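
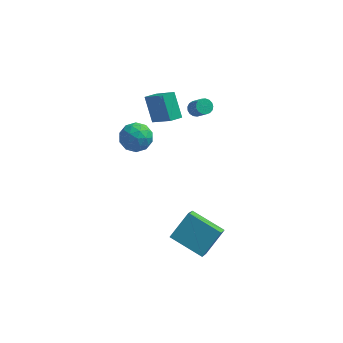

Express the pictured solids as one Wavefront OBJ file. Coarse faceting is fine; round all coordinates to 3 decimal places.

v -0.538 -1.754 3.601
v 0.203 -1.212 3.207
v 0.537 -2.588 4.473
v 1.278 -2.046 4.079
v 0.63 -1.622 4.71
v -0.034 -1.107 4.171
v 0.774 -2.693 3.509
v 0.11 -2.178 2.97
v 1.014 -1.792 3.15
v 0.924 -1.13 3.892
v -0.184 -2.67 3.788
v -0.274 -2.008 4.53
v -0.262 -1.41 3.327
v 1.002 -2.39 4.353
v 0.621 -2.141 4.724
v 1.057 -1.822 4.492
v -0.401 -1.348 3.894
v 0.034 -1.029 3.662
v 0.285 -1.27 4.546
v 0.706 -2.771 4.018
v 1.141 -2.452 3.786
v -0.317 -1.978 3.188
v 0.119 -1.659 2.956
v 0.455 -2.53 3.134
v 0.65 -1.432 3.062
v 1.282 -1.922 3.575
v 0.986 -2.303 3.239
v 0.595 -2 2.923
v 0.598 -1.043 3.498
v 1.23 -1.533 4.011
v 0.849 -1.284 4.382
v 0.458 -0.981 4.065
v 1.074 -1.384 3.465
v -0.49 -2.267 3.669
v 0.142 -2.757 4.182
v 0.282 -2.819 3.615
v -0.109 -2.516 3.298
v -0.542 -1.878 4.105
v 0.09 -2.368 4.618
v 0.145 -1.8 4.757
v -0.246 -1.497 4.441
v -0.334 -2.416 4.215
v 0.707 2.194 0.973
v 1.871 1.32 2.179
v 0.134 3.228 2.277
v 1.298 2.355 3.482
v 1.302 2.745 0.798
v 2.466 1.872 2.003
v 0.729 3.78 2.101
v 1.893 2.906 3.307
v 3.188 2.454 2.339
v 3.655 2.651 2.184
v 4.218 2.044 3.106
v 3.752 1.846 3.261
v 3.569 2.823 2.349
v 4.132 2.215 3.272
v 3.395 2.91 2.512
v 3.959 2.302 3.435
v 3.174 2.892 2.636
v 3.738 2.285 3.559
v 2.957 2.774 2.691
v 3.52 2.167 3.614
v 2.792 2.583 2.666
v 3.355 1.976 3.589
v 2.718 2.362 2.565
v 3.281 1.755 3.488
v 2.752 2.162 2.413
v 3.315 1.555 3.336
v 2.886 2.029 2.244
v 3.449 1.422 3.166
v 3.089 1.993 2.096
v 3.652 1.386 3.019
v 3.315 2.063 2.004
v 3.878 1.455 2.927
v 3.512 2.222 1.989
v 4.075 1.615 2.911
v 3.635 2.434 2.053
v 4.198 1.827 2.976
v 2.547 -4.514 -2.542
v 3.458 -3.388 -1.375
v 2.614 -3.087 -3.971
v 3.525 -1.962 -2.804
v 4.455 -5.318 -3.256
v 5.366 -4.193 -2.089
v 4.522 -3.892 -4.685
v 5.433 -2.766 -3.518
f 1 38 17
f 38 12 41
f 17 41 6
f 38 41 17
f 1 17 13
f 17 6 18
f 13 18 2
f 17 18 13
f 1 13 22
f 13 2 23
f 22 23 8
f 13 23 22
f 1 22 34
f 22 8 37
f 34 37 11
f 22 37 34
f 1 34 38
f 34 11 42
f 38 42 12
f 34 42 38
f 2 18 29
f 18 6 32
f 29 32 10
f 18 32 29
f 6 41 19
f 41 12 40
f 19 40 5
f 41 40 19
f 12 42 39
f 42 11 35
f 39 35 3
f 42 35 39
f 11 37 36
f 37 8 24
f 36 24 7
f 37 24 36
f 8 23 28
f 23 2 25
f 28 25 9
f 23 25 28
f 4 30 16
f 30 10 31
f 16 31 5
f 30 31 16
f 4 16 14
f 16 5 15
f 14 15 3
f 16 15 14
f 4 14 21
f 14 3 20
f 21 20 7
f 14 20 21
f 4 21 26
f 21 7 27
f 26 27 9
f 21 27 26
f 4 26 30
f 26 9 33
f 30 33 10
f 26 33 30
f 5 31 19
f 31 10 32
f 19 32 6
f 31 32 19
f 3 15 39
f 15 5 40
f 39 40 12
f 15 40 39
f 7 20 36
f 20 3 35
f 36 35 11
f 20 35 36
f 9 27 28
f 27 7 24
f 28 24 8
f 27 24 28
f 10 33 29
f 33 9 25
f 29 25 2
f 33 25 29
f 44 46 43
f 47 44 43
f 43 46 45
f 45 47 43
f 44 50 46
f 48 44 47
f 48 50 44
f 46 50 45
f 49 47 45
f 45 50 49
f 49 48 47
f 50 48 49
f 52 51 55
f 52 55 53
f 53 55 56
f 53 56 54
f 55 51 57
f 55 57 56
f 56 57 58
f 56 58 54
f 57 51 59
f 57 59 58
f 58 59 60
f 58 60 54
f 59 51 61
f 59 61 60
f 60 61 62
f 60 62 54
f 61 51 63
f 61 63 62
f 62 63 64
f 62 64 54
f 63 51 65
f 63 65 64
f 64 65 66
f 64 66 54
f 65 51 67
f 65 67 66
f 66 67 68
f 66 68 54
f 67 51 69
f 67 69 68
f 68 69 70
f 68 70 54
f 69 51 71
f 69 71 70
f 70 71 72
f 70 72 54
f 71 51 73
f 71 73 72
f 72 73 74
f 72 74 54
f 73 51 75
f 73 75 74
f 74 75 76
f 74 76 54
f 75 51 77
f 75 77 76
f 76 77 78
f 76 78 54
f 77 51 52
f 77 52 78
f 78 52 53
f 78 53 54
f 80 82 79
f 83 80 79
f 79 82 81
f 81 83 79
f 80 86 82
f 84 80 83
f 84 86 80
f 82 86 81
f 85 83 81
f 81 86 85
f 85 84 83
f 86 84 85



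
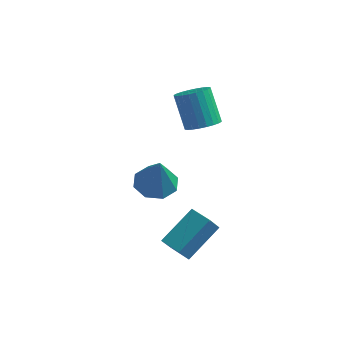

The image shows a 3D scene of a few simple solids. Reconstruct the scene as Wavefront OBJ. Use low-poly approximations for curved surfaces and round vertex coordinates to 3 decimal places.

v -3.573 1.252 -1.074
v -2.514 1.212 -1.332
v -3.107 0.608 0.934
v -2.743 1.959 -1.04
v -3.458 2.292 -0.767
v -4.24 2.016 -0.675
v -4.631 1.292 -0.816
v -4.402 0.545 -1.109
v -3.687 0.212 -1.381
v -2.905 0.488 -1.474
v -1.66 -2.928 -1.368
v -0.809 -1.348 -0.131
v -1.434 -2.311 -2.311
v -0.583 -0.731 -1.075
v -0.617 -3.429 -1.445
v 0.234 -1.849 -0.209
v -0.391 -2.812 -2.389
v 0.46 -1.232 -1.152
v -1.514 1.975 3.054
v -1.1 1.338 3.499
v -1.891 1.989 5.17
v -2.306 2.625 4.726
v -0.867 1.59 3.511
v -1.659 2.241 5.182
v -0.733 1.901 3.453
v -1.525 2.552 5.124
v -0.718 2.223 3.335
v -1.509 2.874 5.006
v -0.824 2.507 3.174
v -1.615 3.158 4.845
v -1.035 2.71 2.995
v -1.826 3.361 4.666
v -1.319 2.802 2.825
v -2.11 3.452 4.496
v -1.633 2.767 2.69
v -2.424 3.417 4.361
v -1.929 2.611 2.61
v -2.72 3.262 4.281
v -2.161 2.359 2.598
v -2.953 3.01 4.269
v -2.295 2.048 2.656
v -3.087 2.699 4.327
v -2.311 1.726 2.774
v -3.102 2.377 4.445
v -2.205 1.442 2.935
v -2.996 2.093 4.606
v -1.994 1.239 3.114
v -2.785 1.89 4.785
v -1.71 1.148 3.284
v -2.501 1.798 4.955
v -1.396 1.183 3.419
v -2.187 1.833 5.09
f 2 1 4
f 2 4 3
f 4 1 5
f 4 5 3
f 5 1 6
f 5 6 3
f 6 1 7
f 6 7 3
f 7 1 8
f 7 8 3
f 8 1 9
f 8 9 3
f 9 1 10
f 9 10 3
f 10 1 2
f 10 2 3
f 12 14 11
f 15 12 11
f 11 14 13
f 13 15 11
f 12 18 14
f 16 12 15
f 16 18 12
f 14 18 13
f 17 15 13
f 13 18 17
f 17 16 15
f 18 16 17
f 20 19 23
f 20 23 21
f 21 23 24
f 21 24 22
f 23 19 25
f 23 25 24
f 24 25 26
f 24 26 22
f 25 19 27
f 25 27 26
f 26 27 28
f 26 28 22
f 27 19 29
f 27 29 28
f 28 29 30
f 28 30 22
f 29 19 31
f 29 31 30
f 30 31 32
f 30 32 22
f 31 19 33
f 31 33 32
f 32 33 34
f 32 34 22
f 33 19 35
f 33 35 34
f 34 35 36
f 34 36 22
f 35 19 37
f 35 37 36
f 36 37 38
f 36 38 22
f 37 19 39
f 37 39 38
f 38 39 40
f 38 40 22
f 39 19 41
f 39 41 40
f 40 41 42
f 40 42 22
f 41 19 43
f 41 43 42
f 42 43 44
f 42 44 22
f 43 19 45
f 43 45 44
f 44 45 46
f 44 46 22
f 45 19 47
f 45 47 46
f 46 47 48
f 46 48 22
f 47 19 49
f 47 49 48
f 48 49 50
f 48 50 22
f 49 19 51
f 49 51 50
f 50 51 52
f 50 52 22
f 51 19 20
f 51 20 52
f 52 20 21
f 52 21 22



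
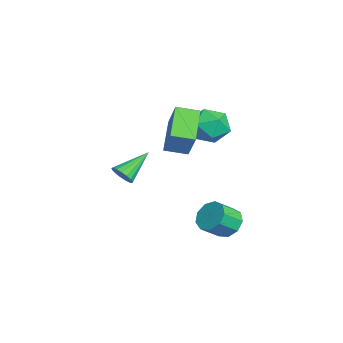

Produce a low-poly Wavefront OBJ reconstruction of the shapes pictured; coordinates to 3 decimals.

v -0.14 2.644 2.922
v 0.938 2.188 3.046
v -0.498 1.412 1.514
v 0.58 0.956 1.638
v -0.229 0.793 2.479
v -0.007 1.555 3.349
v 0.447 2.045 1.211
v 0.669 2.807 2.081
v 1.301 1.818 1.989
v 0.884 1.044 2.772
v -0.444 2.556 1.788
v -0.861 1.782 2.571
v 2.275 -0.674 1.763
v 0.592 -0.255 2.856
v 2.397 0.52 1.495
v 0.714 0.939 2.588
v 3.326 -0.439 3.292
v 1.643 -0.02 4.385
v 3.448 0.755 3.024
v 1.765 1.174 4.117
v 0.407 -2.54 -0.88
v 0.664 -2.824 -0.294
v -0.507 -1.14 0.2
v 0.898 -2.602 -0.384
v 1.019 -2.365 -0.588
v 1 -2.169 -0.858
v 0.846 -2.057 -1.134
v 0.591 -2.056 -1.351
v 0.294 -2.166 -1.461
v 0.023 -2.361 -1.437
v -0.16 -2.598 -1.285
v -0.213 -2.821 -1.041
v -0.124 -2.979 -0.76
v 0.087 -3.037 -0.506
v 0.371 -2.981 -0.338
v 3.074 2.396 -3.026
v 3.831 2.305 -3.559
v 4.303 1.354 -2.726
v 3.546 1.444 -2.194
v 3.931 2.747 -3.112
v 4.403 1.795 -2.279
v 3.63 3.024 -2.624
v 4.103 2.072 -1.792
v 3.069 3.007 -2.325
v 3.541 2.055 -1.493
v 2.51 2.704 -2.354
v 2.982 1.752 -1.521
v 2.215 2.258 -2.697
v 2.687 1.306 -1.865
v 2.322 1.876 -3.195
v 2.794 0.924 -2.362
v 2.78 1.737 -3.613
v 3.253 0.785 -2.781
v 3.376 1.907 -3.757
v 3.849 0.955 -2.925
f 1 12 6
f 1 6 2
f 1 2 8
f 1 8 11
f 1 11 12
f 2 6 10
f 6 12 5
f 12 11 3
f 11 8 7
f 8 2 9
f 4 10 5
f 4 5 3
f 4 3 7
f 4 7 9
f 4 9 10
f 5 10 6
f 3 5 12
f 7 3 11
f 9 7 8
f 10 9 2
f 14 16 13
f 17 14 13
f 13 16 15
f 15 17 13
f 14 20 16
f 18 14 17
f 18 20 14
f 16 20 15
f 19 17 15
f 15 20 19
f 19 18 17
f 20 18 19
f 22 21 24
f 22 24 23
f 24 21 25
f 24 25 23
f 25 21 26
f 25 26 23
f 26 21 27
f 26 27 23
f 27 21 28
f 27 28 23
f 28 21 29
f 28 29 23
f 29 21 30
f 29 30 23
f 30 21 31
f 30 31 23
f 31 21 32
f 31 32 23
f 32 21 33
f 32 33 23
f 33 21 34
f 33 34 23
f 34 21 35
f 34 35 23
f 35 21 22
f 35 22 23
f 37 36 40
f 37 40 38
f 38 40 41
f 38 41 39
f 40 36 42
f 40 42 41
f 41 42 43
f 41 43 39
f 42 36 44
f 42 44 43
f 43 44 45
f 43 45 39
f 44 36 46
f 44 46 45
f 45 46 47
f 45 47 39
f 46 36 48
f 46 48 47
f 47 48 49
f 47 49 39
f 48 36 50
f 48 50 49
f 49 50 51
f 49 51 39
f 50 36 52
f 50 52 51
f 51 52 53
f 51 53 39
f 52 36 54
f 52 54 53
f 53 54 55
f 53 55 39
f 54 36 37
f 54 37 55
f 55 37 38
f 55 38 39



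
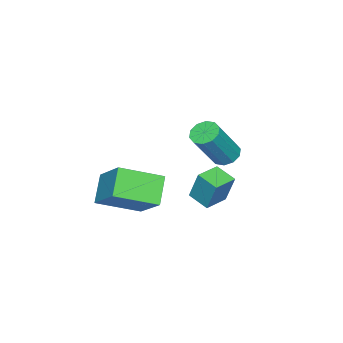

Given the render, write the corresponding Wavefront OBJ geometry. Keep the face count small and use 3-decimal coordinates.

v -1.004 -3.796 -0.715
v 0.182 -5.279 0.031
v -0.135 -2.439 0.6
v 1.051 -3.921 1.346
v 0.029 -3.479 -1.726
v 1.215 -4.961 -0.98
v 0.898 -2.121 -0.411
v 2.084 -3.604 0.335
v -4.406 -2.673 -2.486
v -4.29 -2.189 -1.018
v -4.14 -1.686 -2.833
v -4.024 -1.201 -1.365
v -3.256 -2.979 -2.475
v -3.14 -2.494 -1.007
v -2.99 -1.991 -2.822
v -2.874 -1.507 -1.354
v -1.366 -0.344 1.864
v -0.993 0.181 1.726
v 0.18 -0.19 3.477
v -0.194 -0.716 3.616
v -1.303 0.306 1.96
v -0.13 -0.066 3.711
v -1.637 0.181 2.157
v -0.464 -0.19 3.908
v -1.868 -0.144 2.243
v -0.695 -0.515 3.994
v -1.908 -0.545 2.184
v -0.735 -0.917 3.935
v -1.74 -0.87 2.003
v -0.567 -1.241 3.754
v -1.43 -0.994 1.769
v -0.257 -1.366 3.52
v -1.096 -0.87 1.572
v 0.077 -1.241 3.323
v -0.865 -0.545 1.486
v 0.308 -0.916 3.237
v -0.825 -0.143 1.545
v 0.348 -0.515 3.296
f 2 4 1
f 5 2 1
f 1 4 3
f 3 5 1
f 2 8 4
f 6 2 5
f 6 8 2
f 4 8 3
f 7 5 3
f 3 8 7
f 7 6 5
f 8 6 7
f 10 12 9
f 13 10 9
f 9 12 11
f 11 13 9
f 10 16 12
f 14 10 13
f 14 16 10
f 12 16 11
f 15 13 11
f 11 16 15
f 15 14 13
f 16 14 15
f 18 17 21
f 18 21 19
f 19 21 22
f 19 22 20
f 21 17 23
f 21 23 22
f 22 23 24
f 22 24 20
f 23 17 25
f 23 25 24
f 24 25 26
f 24 26 20
f 25 17 27
f 25 27 26
f 26 27 28
f 26 28 20
f 27 17 29
f 27 29 28
f 28 29 30
f 28 30 20
f 29 17 31
f 29 31 30
f 30 31 32
f 30 32 20
f 31 17 33
f 31 33 32
f 32 33 34
f 32 34 20
f 33 17 35
f 33 35 34
f 34 35 36
f 34 36 20
f 35 17 37
f 35 37 36
f 36 37 38
f 36 38 20
f 37 17 18
f 37 18 38
f 38 18 19
f 38 19 20



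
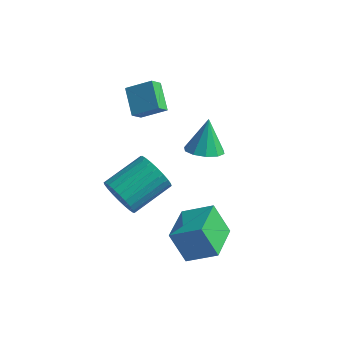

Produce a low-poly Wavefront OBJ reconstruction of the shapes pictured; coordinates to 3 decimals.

v -1.252 -4.849 0.815
v -0.602 -4.841 0.082
v 0.223 -3.144 0.832
v -0.428 -3.151 1.565
v -0.887 -4.636 -0.069
v -0.063 -2.938 0.681
v -1.228 -4.463 -0.085
v -0.403 -2.766 0.664
v -1.572 -4.349 0.035
v -0.748 -2.652 0.785
v -1.868 -4.311 0.275
v -1.044 -2.614 1.024
v -2.07 -4.355 0.596
v -1.246 -2.658 1.346
v -2.147 -4.474 0.951
v -1.323 -2.777 1.701
v -2.089 -4.65 1.286
v -1.264 -2.953 2.035
v -1.903 -4.856 1.548
v -1.078 -3.159 2.298
v -1.617 -5.062 1.699
v -0.793 -3.364 2.449
v -1.277 -5.234 1.716
v -0.452 -3.537 2.465
v -0.932 -5.348 1.595
v -0.108 -3.651 2.345
v -0.636 -5.386 1.356
v 0.188 -3.689 2.105
v -0.434 -5.342 1.034
v 0.39 -3.645 1.784
v -0.357 -5.223 0.679
v 0.467 -3.526 1.429
v -0.416 -5.047 0.345
v 0.409 -3.35 1.094
v -0.234 0.883 -0.35
v 0.656 1.073 -0.347
v -0.386 1.577 1.25
v 0.385 1.515 -0.565
v -0.122 1.716 -0.7
v -0.672 1.598 -0.702
v -1.055 1.208 -0.569
v -1.124 0.693 -0.352
v -0.852 0.251 -0.135
v -0.345 0.051 0.001
v 0.205 0.168 0.003
v 0.588 0.558 -0.13
v -3.309 0.19 3.122
v -3.409 -0.42 3.705
v -2.235 0.609 3.744
v -2.336 -0.001 4.328
v -2.484 -0.719 2.312
v -2.585 -1.329 2.896
v -1.411 -0.3 2.935
v -1.511 -0.91 3.518
v 1.713 -4.546 -2.47
v 0.916 -4.544 -1.048
v 1.32 -2.659 -2.693
v 0.523 -2.657 -1.271
v 3.037 -4.183 -1.729
v 2.24 -4.181 -0.307
v 2.644 -2.296 -1.952
v 1.847 -2.294 -0.53
f 2 1 5
f 2 5 3
f 3 5 6
f 3 6 4
f 5 1 7
f 5 7 6
f 6 7 8
f 6 8 4
f 7 1 9
f 7 9 8
f 8 9 10
f 8 10 4
f 9 1 11
f 9 11 10
f 10 11 12
f 10 12 4
f 11 1 13
f 11 13 12
f 12 13 14
f 12 14 4
f 13 1 15
f 13 15 14
f 14 15 16
f 14 16 4
f 15 1 17
f 15 17 16
f 16 17 18
f 16 18 4
f 17 1 19
f 17 19 18
f 18 19 20
f 18 20 4
f 19 1 21
f 19 21 20
f 20 21 22
f 20 22 4
f 21 1 23
f 21 23 22
f 22 23 24
f 22 24 4
f 23 1 25
f 23 25 24
f 24 25 26
f 24 26 4
f 25 1 27
f 25 27 26
f 26 27 28
f 26 28 4
f 27 1 29
f 27 29 28
f 28 29 30
f 28 30 4
f 29 1 31
f 29 31 30
f 30 31 32
f 30 32 4
f 31 1 33
f 31 33 32
f 32 33 34
f 32 34 4
f 33 1 2
f 33 2 34
f 34 2 3
f 34 3 4
f 36 35 38
f 36 38 37
f 38 35 39
f 38 39 37
f 39 35 40
f 39 40 37
f 40 35 41
f 40 41 37
f 41 35 42
f 41 42 37
f 42 35 43
f 42 43 37
f 43 35 44
f 43 44 37
f 44 35 45
f 44 45 37
f 45 35 46
f 45 46 37
f 46 35 36
f 46 36 37
f 48 50 47
f 51 48 47
f 47 50 49
f 49 51 47
f 48 54 50
f 52 48 51
f 52 54 48
f 50 54 49
f 53 51 49
f 49 54 53
f 53 52 51
f 54 52 53
f 56 58 55
f 59 56 55
f 55 58 57
f 57 59 55
f 56 62 58
f 60 56 59
f 60 62 56
f 58 62 57
f 61 59 57
f 57 62 61
f 61 60 59
f 62 60 61



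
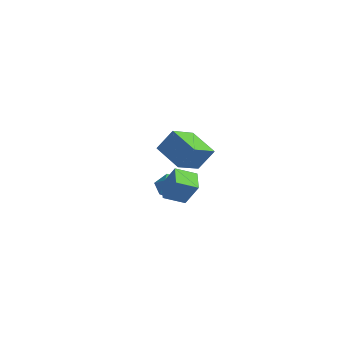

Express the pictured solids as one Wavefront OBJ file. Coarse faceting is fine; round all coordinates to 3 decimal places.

v 3.063 1.464 2.419
v 3.637 -0.061 3
v 1.358 1.145 3.264
v 1.931 -0.38 3.845
v 3.569 2.14 3.695
v 4.142 0.615 4.276
v 1.863 1.821 4.54
v 2.437 0.296 5.121
v -2.971 2.586 -0.979
v -2.099 2.934 0.426
v -2.628 3.808 -1.494
v -1.757 4.157 -0.089
v -1.823 2.023 -1.551
v -0.952 2.372 -0.146
v -1.481 3.246 -2.066
v -0.609 3.594 -0.661
v -4.326 4.186 -2.404
v -3.482 4.42 -1.971
v -4.438 2.9 -1.489
v -3.594 3.134 -1.056
v -4.389 3.683 -0.905
v -4.32 4.477 -1.471
v -3.6 2.843 -1.989
v -3.531 3.637 -2.555
v -3.033 3.59 -1.714
v -3.521 4.109 -1.045
v -4.399 3.211 -2.415
v -4.887 3.73 -1.746
f 2 4 1
f 5 2 1
f 1 4 3
f 3 5 1
f 2 8 4
f 6 2 5
f 6 8 2
f 4 8 3
f 7 5 3
f 3 8 7
f 7 6 5
f 8 6 7
f 10 12 9
f 13 10 9
f 9 12 11
f 11 13 9
f 10 16 12
f 14 10 13
f 14 16 10
f 12 16 11
f 15 13 11
f 11 16 15
f 15 14 13
f 16 14 15
f 17 28 22
f 17 22 18
f 17 18 24
f 17 24 27
f 17 27 28
f 18 22 26
f 22 28 21
f 28 27 19
f 27 24 23
f 24 18 25
f 20 26 21
f 20 21 19
f 20 19 23
f 20 23 25
f 20 25 26
f 21 26 22
f 19 21 28
f 23 19 27
f 25 23 24
f 26 25 18



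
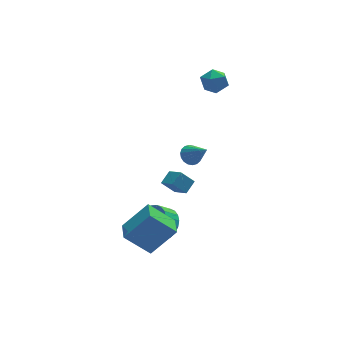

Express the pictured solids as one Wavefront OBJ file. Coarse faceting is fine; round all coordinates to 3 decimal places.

v -0.555 -0.629 -4.276
v 0.074 -0.406 -3.478
v -0.716 -0.508 -2.826
v -1.345 -0.731 -3.624
v -0.058 -0.036 -3.581
v -0.849 -0.138 -2.929
v -0.266 0.243 -3.789
v -1.056 0.141 -3.137
v -0.518 0.39 -4.072
v -1.308 0.288 -3.419
v -0.775 0.382 -4.385
v -1.566 0.279 -3.733
v -0.999 0.219 -4.682
v -1.79 0.117 -4.03
v -1.155 -0.072 -4.917
v -1.946 -0.174 -4.265
v -1.22 -0.448 -5.055
v -2.011 -0.551 -4.402
v -1.184 -0.852 -5.074
v -1.974 -0.954 -4.422
v -1.051 -1.222 -4.971
v -1.842 -1.324 -4.319
v -0.844 -1.501 -4.763
v -1.634 -1.603 -4.111
v -0.592 -1.648 -4.481
v -1.382 -1.75 -3.828
v -0.334 -1.639 -4.167
v -1.125 -1.742 -3.515
v -0.11 -1.477 -3.87
v -0.901 -1.579 -3.218
v 0.046 -1.186 -3.635
v -0.745 -1.288 -2.983
v 0.111 -0.809 -3.498
v -0.68 -0.912 -2.845
v -2.339 -3.595 -3.563
v -3.621 -3.05 -2.302
v -2.02 -2.334 -3.785
v -3.302 -1.788 -2.523
v -0.938 -3.692 -2.097
v -2.22 -3.146 -0.835
v -0.619 -2.43 -2.318
v -1.901 -1.885 -1.057
v 3.819 4.718 3.163
v 4.534 4.253 3.348
v 3.126 3.527 2.852
v 3.841 3.062 3.037
v 3.407 3.468 3.676
v 3.835 4.204 3.868
v 3.825 3.576 2.332
v 4.253 4.312 2.524
v 4.538 3.547 2.834
v 4.279 3.481 3.665
v 3.381 4.299 2.535
v 3.122 4.233 3.366
v 0.977 -0.381 0.977
v 1.592 -0.201 0.871
v 1.483 -1.439 2.123
v 1.507 -0.018 1.078
v 1.316 0.093 1.265
v 1.058 0.11 1.395
v 0.784 0.03 1.442
v 0.548 -0.131 1.397
v 0.397 -0.342 1.269
v 0.361 -0.56 1.083
v 0.447 -0.743 0.876
v 0.638 -0.855 0.689
v 0.895 -0.872 0.559
v 1.169 -0.792 0.512
v 1.405 -0.631 0.557
v 1.556 -0.42 0.685
v -0.761 -2.49 0.784
v -0.15 -2.025 1.193
v -1.078 -1.562 0.202
v -0.467 -1.097 0.611
v -0.093 -2.723 0.049
v 0.518 -2.258 0.458
v -0.41 -1.795 -0.533
v 0.201 -1.33 -0.124
f 2 1 5
f 2 5 3
f 3 5 6
f 3 6 4
f 5 1 7
f 5 7 6
f 6 7 8
f 6 8 4
f 7 1 9
f 7 9 8
f 8 9 10
f 8 10 4
f 9 1 11
f 9 11 10
f 10 11 12
f 10 12 4
f 11 1 13
f 11 13 12
f 12 13 14
f 12 14 4
f 13 1 15
f 13 15 14
f 14 15 16
f 14 16 4
f 15 1 17
f 15 17 16
f 16 17 18
f 16 18 4
f 17 1 19
f 17 19 18
f 18 19 20
f 18 20 4
f 19 1 21
f 19 21 20
f 20 21 22
f 20 22 4
f 21 1 23
f 21 23 22
f 22 23 24
f 22 24 4
f 23 1 25
f 23 25 24
f 24 25 26
f 24 26 4
f 25 1 27
f 25 27 26
f 26 27 28
f 26 28 4
f 27 1 29
f 27 29 28
f 28 29 30
f 28 30 4
f 29 1 31
f 29 31 30
f 30 31 32
f 30 32 4
f 31 1 33
f 31 33 32
f 32 33 34
f 32 34 4
f 33 1 2
f 33 2 34
f 34 2 3
f 34 3 4
f 36 38 35
f 39 36 35
f 35 38 37
f 37 39 35
f 36 42 38
f 40 36 39
f 40 42 36
f 38 42 37
f 41 39 37
f 37 42 41
f 41 40 39
f 42 40 41
f 43 54 48
f 43 48 44
f 43 44 50
f 43 50 53
f 43 53 54
f 44 48 52
f 48 54 47
f 54 53 45
f 53 50 49
f 50 44 51
f 46 52 47
f 46 47 45
f 46 45 49
f 46 49 51
f 46 51 52
f 47 52 48
f 45 47 54
f 49 45 53
f 51 49 50
f 52 51 44
f 56 55 58
f 56 58 57
f 58 55 59
f 58 59 57
f 59 55 60
f 59 60 57
f 60 55 61
f 60 61 57
f 61 55 62
f 61 62 57
f 62 55 63
f 62 63 57
f 63 55 64
f 63 64 57
f 64 55 65
f 64 65 57
f 65 55 66
f 65 66 57
f 66 55 67
f 66 67 57
f 67 55 68
f 67 68 57
f 68 55 69
f 68 69 57
f 69 55 70
f 69 70 57
f 70 55 56
f 70 56 57
f 72 74 71
f 75 72 71
f 71 74 73
f 73 75 71
f 72 78 74
f 76 72 75
f 76 78 72
f 74 78 73
f 77 75 73
f 73 78 77
f 77 76 75
f 78 76 77



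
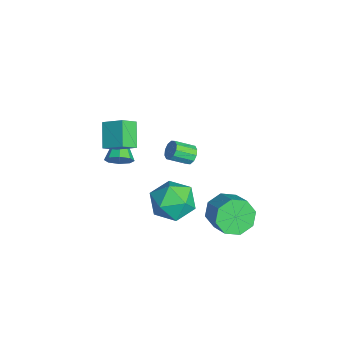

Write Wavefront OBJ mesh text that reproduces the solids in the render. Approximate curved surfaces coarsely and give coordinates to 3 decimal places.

v 2.605 0.853 0.915
v 3.652 1.119 0.988
v 2.948 -0.699 1.652
v 3.995 -0.433 1.725
v 3.264 0.075 2.34
v 3.051 1.034 1.885
v 3.549 -0.614 0.755
v 3.336 0.345 0.3
v 4.235 0.212 0.889
v 4.059 0.638 1.869
v 2.541 -0.218 0.771
v 2.365 0.208 1.751
v -2.203 1.906 -1.323
v -1.74 1.795 -1.533
v -1.714 0.864 -0.986
v -2.177 0.974 -0.777
v -1.689 1.957 -1.26
v -1.664 1.026 -0.713
v -1.835 2.099 -1.011
v -1.809 1.168 -0.464
v -2.121 2.167 -0.881
v -2.095 1.236 -0.335
v -2.438 2.135 -0.921
v -2.413 1.204 -0.374
v -2.666 2.016 -1.114
v -2.64 1.085 -0.567
v -2.716 1.854 -1.387
v -2.691 0.923 -0.84
v -2.571 1.712 -1.636
v -2.545 0.781 -1.089
v -2.285 1.644 -1.765
v -2.259 0.713 -1.219
v -1.967 1.676 -1.726
v -1.942 0.745 -1.179
v 1.717 2.75 -1.556
v 2.193 2.865 -2.359
v 3.298 3.125 -1.666
v 2.823 3.01 -0.864
v 1.9 3.478 -2.122
v 3.006 3.738 -1.429
v 1.5 3.665 -1.553
v 2.606 3.925 -0.861
v 1.228 3.315 -0.987
v 2.333 3.575 -0.294
v 1.242 2.635 -0.754
v 2.347 2.895 -0.061
v 1.534 2.022 -0.991
v 2.64 2.282 -0.298
v 1.934 1.835 -1.559
v 3.04 2.095 -0.867
v 2.207 2.185 -2.126
v 3.312 2.445 -1.433
v 0.638 -2.367 2.717
v -0.372 -2.237 3.54
v 0.263 -1.717 2.152
v -0.748 -1.586 2.975
v 1.188 -1.574 3.265
v 0.177 -1.443 4.088
v 0.812 -0.923 2.7
v -0.198 -0.793 3.523
v -1.405 -1.43 -0.385
v -1.102 -0.979 0.007
v -2.975 -1.13 0.485
v -1.297 -0.77 -0.418
v -1.556 -0.947 -0.824
v -1.726 -1.407 -0.973
v -1.709 -1.881 -0.777
v -1.513 -2.091 -0.352
v -1.254 -1.913 0.054
v -1.084 -1.453 0.202
f 1 12 6
f 1 6 2
f 1 2 8
f 1 8 11
f 1 11 12
f 2 6 10
f 6 12 5
f 12 11 3
f 11 8 7
f 8 2 9
f 4 10 5
f 4 5 3
f 4 3 7
f 4 7 9
f 4 9 10
f 5 10 6
f 3 5 12
f 7 3 11
f 9 7 8
f 10 9 2
f 14 13 17
f 14 17 15
f 15 17 18
f 15 18 16
f 17 13 19
f 17 19 18
f 18 19 20
f 18 20 16
f 19 13 21
f 19 21 20
f 20 21 22
f 20 22 16
f 21 13 23
f 21 23 22
f 22 23 24
f 22 24 16
f 23 13 25
f 23 25 24
f 24 25 26
f 24 26 16
f 25 13 27
f 25 27 26
f 26 27 28
f 26 28 16
f 27 13 29
f 27 29 28
f 28 29 30
f 28 30 16
f 29 13 31
f 29 31 30
f 30 31 32
f 30 32 16
f 31 13 33
f 31 33 32
f 32 33 34
f 32 34 16
f 33 13 14
f 33 14 34
f 34 14 15
f 34 15 16
f 36 35 39
f 36 39 37
f 37 39 40
f 37 40 38
f 39 35 41
f 39 41 40
f 40 41 42
f 40 42 38
f 41 35 43
f 41 43 42
f 42 43 44
f 42 44 38
f 43 35 45
f 43 45 44
f 44 45 46
f 44 46 38
f 45 35 47
f 45 47 46
f 46 47 48
f 46 48 38
f 47 35 49
f 47 49 48
f 48 49 50
f 48 50 38
f 49 35 51
f 49 51 50
f 50 51 52
f 50 52 38
f 51 35 36
f 51 36 52
f 52 36 37
f 52 37 38
f 54 56 53
f 57 54 53
f 53 56 55
f 55 57 53
f 54 60 56
f 58 54 57
f 58 60 54
f 56 60 55
f 59 57 55
f 55 60 59
f 59 58 57
f 60 58 59
f 62 61 64
f 62 64 63
f 64 61 65
f 64 65 63
f 65 61 66
f 65 66 63
f 66 61 67
f 66 67 63
f 67 61 68
f 67 68 63
f 68 61 69
f 68 69 63
f 69 61 70
f 69 70 63
f 70 61 62
f 70 62 63



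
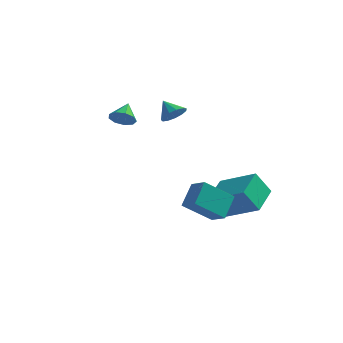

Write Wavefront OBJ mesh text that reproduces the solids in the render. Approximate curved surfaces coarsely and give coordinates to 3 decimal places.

v 3.608 2.733 -1.824
v 3.722 4.406 -1.325
v 1.755 3.141 -2.77
v 1.869 4.814 -2.271
v 4.291 3.046 -3.029
v 4.405 4.719 -2.53
v 2.438 3.454 -3.975
v 2.552 5.127 -3.476
v 0.481 1.992 3.064
v 0.732 1.599 3.559
v -0.181 2.388 3.716
v 0.935 1.924 3.567
v 0.993 2.271 3.415
v 0.889 2.529 3.151
v 0.655 2.617 2.861
v 0.366 2.506 2.634
v 0.114 2.232 2.545
v -0.022 1.881 2.62
v 0.002 1.566 2.837
v 0.178 1.386 3.125
v 0.45 1.398 3.395
v -2.365 2.939 2.062
v -1.745 2.781 2.321
v -2.395 3.861 2.698
v -1.696 3.049 1.935
v -1.96 3.265 1.609
v -2.413 3.329 1.495
v -2.844 3.211 1.646
v -3.051 2.965 1.992
v -2.937 2.708 2.371
v -2.555 2.558 2.605
v -2.085 2.587 2.585
v 3.059 -0.486 -2.166
v 1.897 -1.271 -1.07
v 3.192 0.552 -1.282
v 2.03 -0.233 -0.186
v 3.81 -0.967 -1.714
v 2.648 -1.752 -0.618
v 3.943 0.071 -0.83
v 2.781 -0.714 0.266
f 2 4 1
f 5 2 1
f 1 4 3
f 3 5 1
f 2 8 4
f 6 2 5
f 6 8 2
f 4 8 3
f 7 5 3
f 3 8 7
f 7 6 5
f 8 6 7
f 10 9 12
f 10 12 11
f 12 9 13
f 12 13 11
f 13 9 14
f 13 14 11
f 14 9 15
f 14 15 11
f 15 9 16
f 15 16 11
f 16 9 17
f 16 17 11
f 17 9 18
f 17 18 11
f 18 9 19
f 18 19 11
f 19 9 20
f 19 20 11
f 20 9 21
f 20 21 11
f 21 9 10
f 21 10 11
f 23 22 25
f 23 25 24
f 25 22 26
f 25 26 24
f 26 22 27
f 26 27 24
f 27 22 28
f 27 28 24
f 28 22 29
f 28 29 24
f 29 22 30
f 29 30 24
f 30 22 31
f 30 31 24
f 31 22 32
f 31 32 24
f 32 22 23
f 32 23 24
f 34 36 33
f 37 34 33
f 33 36 35
f 35 37 33
f 34 40 36
f 38 34 37
f 38 40 34
f 36 40 35
f 39 37 35
f 35 40 39
f 39 38 37
f 40 38 39



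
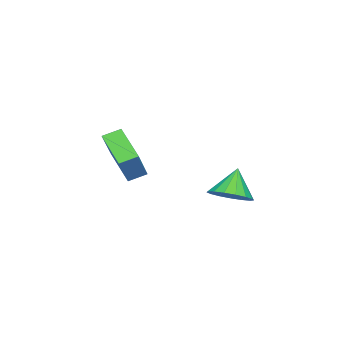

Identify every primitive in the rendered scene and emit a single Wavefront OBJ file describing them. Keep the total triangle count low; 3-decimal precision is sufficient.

v 2.359 3.189 1.473
v 2.92 2.389 1.828
v 1.501 3.171 2.787
v 3.165 2.789 1.994
v 3.226 3.281 2.04
v 3.088 3.752 1.956
v 2.783 4.094 1.761
v 2.38 4.228 1.501
v 1.973 4.125 1.233
v 1.655 3.807 1.021
v 1.497 3.347 0.912
v 1.537 2.851 0.932
v 1.766 2.433 1.075
v 2.13 2.188 1.31
v 2.547 2.172 1.581
v 1.813 -0.991 1.793
v 0.82 -2.318 2.84
v 3.215 -0.72 3.467
v 2.221 -2.047 4.513
v 2.359 -1.673 1.447
v 1.365 -3 2.493
v 3.76 -1.402 3.12
v 2.767 -2.729 4.167
f 2 1 4
f 2 4 3
f 4 1 5
f 4 5 3
f 5 1 6
f 5 6 3
f 6 1 7
f 6 7 3
f 7 1 8
f 7 8 3
f 8 1 9
f 8 9 3
f 9 1 10
f 9 10 3
f 10 1 11
f 10 11 3
f 11 1 12
f 11 12 3
f 12 1 13
f 12 13 3
f 13 1 14
f 13 14 3
f 14 1 15
f 14 15 3
f 15 1 2
f 15 2 3
f 17 19 16
f 20 17 16
f 16 19 18
f 18 20 16
f 17 23 19
f 21 17 20
f 21 23 17
f 19 23 18
f 22 20 18
f 18 23 22
f 22 21 20
f 23 21 22



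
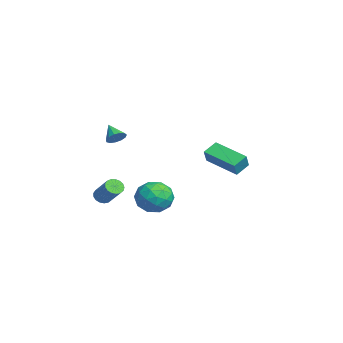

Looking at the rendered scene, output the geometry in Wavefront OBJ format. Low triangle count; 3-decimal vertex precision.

v -4.382 3.229 -1.495
v -3.86 2.99 -0.664
v -2.809 4.618 -2.085
v -2.286 4.379 -1.255
v -3.914 2.481 -2.005
v -3.391 2.242 -1.175
v -2.34 3.87 -2.596
v -1.818 3.631 -1.765
v -2.449 -2.652 0.432
v -2.097 -2.5 0.893
v -3.251 -2.968 1.148
v -2.276 -2.224 0.815
v -2.51 -2.084 0.616
v -2.724 -2.124 0.358
v -2.852 -2.331 0.123
v -2.852 -2.641 -0.013
v -2.724 -2.954 -0.008
v -2.509 -3.171 0.137
v -2.275 -3.223 0.375
v -2.096 -3.094 0.632
v -2.03 -2.825 0.825
v 2.34 -0.485 -1.977
v 3.019 -0.794 -1.192
v 2.641 -1.986 -2.828
v 3.32 -2.295 -2.043
v 2.257 -2.23 -1.845
v 2.071 -1.302 -1.319
v 3.589 -1.478 -2.701
v 3.403 -0.55 -2.175
v 3.791 -1.407 -1.639
v 2.968 -1.872 -1.11
v 2.692 -0.908 -2.91
v 1.869 -1.373 -2.381
v 2.653 -0.507 -1.51
v 3.007 -2.273 -2.51
v 2.382 -2.234 -2.394
v 2.781 -2.416 -1.933
v 2.096 -0.806 -1.584
v 2.495 -0.988 -1.123
v 2.047 -1.832 -1.507
v 3.165 -1.792 -2.897
v 3.564 -1.974 -2.436
v 2.879 -0.364 -2.087
v 3.278 -0.546 -1.626
v 3.613 -0.948 -2.513
v 3.506 -1.05 -1.311
v 3.683 -1.932 -1.811
v 3.841 -1.452 -2.198
v 3.731 -0.906 -1.889
v 3.022 -1.323 -1
v 3.199 -2.206 -1.501
v 2.574 -2.167 -1.384
v 2.465 -1.622 -1.075
v 3.476 -1.684 -1.263
v 2.461 -0.574 -2.519
v 2.638 -1.457 -3.02
v 3.195 -1.158 -2.945
v 3.086 -0.613 -2.636
v 1.977 -0.848 -2.209
v 2.154 -1.73 -2.709
v 1.929 -1.874 -2.131
v 1.819 -1.328 -1.822
v 2.184 -1.096 -2.757
v -0.175 -3.671 -2.923
v 0.082 -3.406 -3.317
v 1.193 -2.903 -2.25
v 0.935 -3.169 -1.857
v -0.085 -3.232 -3.224
v 1.025 -2.729 -2.157
v -0.274 -3.159 -3.063
v 0.837 -2.656 -1.996
v -0.439 -3.203 -2.869
v 0.672 -2.701 -1.803
v -0.544 -3.355 -2.688
v 0.566 -2.852 -1.622
v -0.565 -3.579 -2.561
v 0.546 -3.076 -1.494
v -0.496 -3.824 -2.517
v 0.614 -3.321 -1.45
v -0.354 -4.034 -2.566
v 0.756 -3.532 -1.499
v -0.171 -4.161 -2.697
v 0.94 -3.659 -1.63
v 0.011 -4.176 -2.879
v 1.122 -3.674 -1.813
v 0.15 -4.075 -3.072
v 1.261 -3.573 -2.006
v 0.215 -3.882 -3.231
v 1.326 -3.379 -2.164
v 0.191 -3.64 -3.319
v 1.301 -3.138 -2.252
f 2 4 1
f 5 2 1
f 1 4 3
f 3 5 1
f 2 8 4
f 6 2 5
f 6 8 2
f 4 8 3
f 7 5 3
f 3 8 7
f 7 6 5
f 8 6 7
f 10 9 12
f 10 12 11
f 12 9 13
f 12 13 11
f 13 9 14
f 13 14 11
f 14 9 15
f 14 15 11
f 15 9 16
f 15 16 11
f 16 9 17
f 16 17 11
f 17 9 18
f 17 18 11
f 18 9 19
f 18 19 11
f 19 9 20
f 19 20 11
f 20 9 21
f 20 21 11
f 21 9 10
f 21 10 11
f 22 59 38
f 59 33 62
f 38 62 27
f 59 62 38
f 22 38 34
f 38 27 39
f 34 39 23
f 38 39 34
f 22 34 43
f 34 23 44
f 43 44 29
f 34 44 43
f 22 43 55
f 43 29 58
f 55 58 32
f 43 58 55
f 22 55 59
f 55 32 63
f 59 63 33
f 55 63 59
f 23 39 50
f 39 27 53
f 50 53 31
f 39 53 50
f 27 62 40
f 62 33 61
f 40 61 26
f 62 61 40
f 33 63 60
f 63 32 56
f 60 56 24
f 63 56 60
f 32 58 57
f 58 29 45
f 57 45 28
f 58 45 57
f 29 44 49
f 44 23 46
f 49 46 30
f 44 46 49
f 25 51 37
f 51 31 52
f 37 52 26
f 51 52 37
f 25 37 35
f 37 26 36
f 35 36 24
f 37 36 35
f 25 35 42
f 35 24 41
f 42 41 28
f 35 41 42
f 25 42 47
f 42 28 48
f 47 48 30
f 42 48 47
f 25 47 51
f 47 30 54
f 51 54 31
f 47 54 51
f 26 52 40
f 52 31 53
f 40 53 27
f 52 53 40
f 24 36 60
f 36 26 61
f 60 61 33
f 36 61 60
f 28 41 57
f 41 24 56
f 57 56 32
f 41 56 57
f 30 48 49
f 48 28 45
f 49 45 29
f 48 45 49
f 31 54 50
f 54 30 46
f 50 46 23
f 54 46 50
f 65 64 68
f 65 68 66
f 66 68 69
f 66 69 67
f 68 64 70
f 68 70 69
f 69 70 71
f 69 71 67
f 70 64 72
f 70 72 71
f 71 72 73
f 71 73 67
f 72 64 74
f 72 74 73
f 73 74 75
f 73 75 67
f 74 64 76
f 74 76 75
f 75 76 77
f 75 77 67
f 76 64 78
f 76 78 77
f 77 78 79
f 77 79 67
f 78 64 80
f 78 80 79
f 79 80 81
f 79 81 67
f 80 64 82
f 80 82 81
f 81 82 83
f 81 83 67
f 82 64 84
f 82 84 83
f 83 84 85
f 83 85 67
f 84 64 86
f 84 86 85
f 85 86 87
f 85 87 67
f 86 64 88
f 86 88 87
f 87 88 89
f 87 89 67
f 88 64 90
f 88 90 89
f 89 90 91
f 89 91 67
f 90 64 65
f 90 65 91
f 91 65 66
f 91 66 67



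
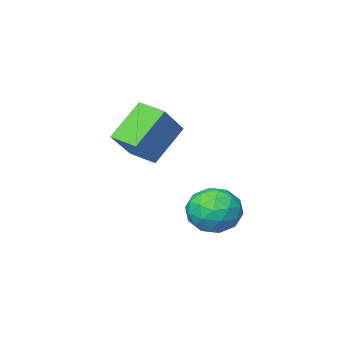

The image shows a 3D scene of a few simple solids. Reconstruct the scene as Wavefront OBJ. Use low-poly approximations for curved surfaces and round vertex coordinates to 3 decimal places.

v 2.806 2.512 -3.114
v 3.464 2.555 -4.115
v 3.336 0.665 -2.845
v 3.994 0.708 -3.846
v 4.33 1.334 -2.88
v 4.002 2.476 -3.047
v 2.798 0.744 -3.913
v 2.47 1.886 -4.08
v 3.459 1.462 -4.609
v 4.406 1.827 -3.97
v 2.394 1.393 -2.99
v 3.341 1.758 -2.351
v 3.089 2.695 -3.638
v 3.711 0.525 -3.322
v 3.909 0.893 -2.754
v 4.295 0.918 -3.343
v 3.405 2.649 -3.01
v 3.792 2.674 -3.599
v 4.3 1.957 -2.873
v 3.008 0.546 -3.361
v 3.395 0.571 -3.95
v 2.505 2.302 -3.617
v 2.891 2.327 -4.206
v 2.5 1.263 -4.087
v 3.473 2.078 -4.517
v 3.784 0.993 -4.359
v 3.081 1.014 -4.398
v 2.888 1.685 -4.496
v 4.029 2.293 -4.142
v 4.34 1.208 -3.983
v 4.538 1.576 -3.416
v 4.345 2.246 -3.514
v 4.026 1.651 -4.432
v 2.46 2.012 -2.977
v 2.771 0.927 -2.818
v 2.455 0.974 -3.446
v 2.262 1.644 -3.544
v 3.016 2.227 -2.601
v 3.327 1.142 -2.443
v 3.912 1.535 -2.464
v 3.719 2.206 -2.562
v 2.774 1.569 -2.528
v 4.043 -3.691 -1.97
v 2.543 -3.943 -0.408
v 3.597 -2.449 -2.199
v 2.097 -2.7 -0.637
v 5.403 -2.94 -0.543
v 3.903 -3.191 1.019
v 4.957 -1.697 -0.772
v 3.457 -1.949 0.79
f 1 38 17
f 38 12 41
f 17 41 6
f 38 41 17
f 1 17 13
f 17 6 18
f 13 18 2
f 17 18 13
f 1 13 22
f 13 2 23
f 22 23 8
f 13 23 22
f 1 22 34
f 22 8 37
f 34 37 11
f 22 37 34
f 1 34 38
f 34 11 42
f 38 42 12
f 34 42 38
f 2 18 29
f 18 6 32
f 29 32 10
f 18 32 29
f 6 41 19
f 41 12 40
f 19 40 5
f 41 40 19
f 12 42 39
f 42 11 35
f 39 35 3
f 42 35 39
f 11 37 36
f 37 8 24
f 36 24 7
f 37 24 36
f 8 23 28
f 23 2 25
f 28 25 9
f 23 25 28
f 4 30 16
f 30 10 31
f 16 31 5
f 30 31 16
f 4 16 14
f 16 5 15
f 14 15 3
f 16 15 14
f 4 14 21
f 14 3 20
f 21 20 7
f 14 20 21
f 4 21 26
f 21 7 27
f 26 27 9
f 21 27 26
f 4 26 30
f 26 9 33
f 30 33 10
f 26 33 30
f 5 31 19
f 31 10 32
f 19 32 6
f 31 32 19
f 3 15 39
f 15 5 40
f 39 40 12
f 15 40 39
f 7 20 36
f 20 3 35
f 36 35 11
f 20 35 36
f 9 27 28
f 27 7 24
f 28 24 8
f 27 24 28
f 10 33 29
f 33 9 25
f 29 25 2
f 33 25 29
f 44 46 43
f 47 44 43
f 43 46 45
f 45 47 43
f 44 50 46
f 48 44 47
f 48 50 44
f 46 50 45
f 49 47 45
f 45 50 49
f 49 48 47
f 50 48 49



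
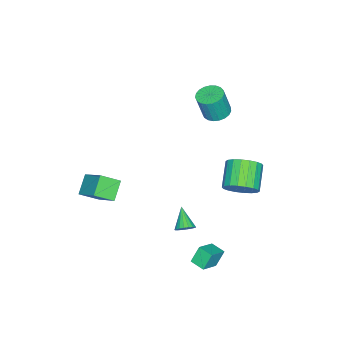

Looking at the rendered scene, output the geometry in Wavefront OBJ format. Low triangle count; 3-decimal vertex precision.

v 2.692 3.107 -4.188
v 2.169 3.373 -3.199
v 2.921 4 -4.307
v 2.398 4.266 -3.318
v 3.882 2.894 -3.502
v 3.359 3.16 -2.513
v 4.111 3.787 -3.621
v 3.588 4.053 -2.632
v -4.11 0.566 2.612
v -3.291 0.399 2.412
v -2.93 0.087 4.148
v -3.75 0.254 4.348
v -3.282 0.751 2.473
v -2.921 0.439 4.209
v -3.417 1.071 2.559
v -3.056 0.76 4.294
v -3.671 1.304 2.653
v -3.31 0.992 4.389
v -4.001 1.409 2.741
v -3.641 1.097 4.477
v -4.351 1.368 2.806
v -3.99 1.057 4.542
v -4.658 1.189 2.838
v -4.298 0.877 4.574
v -4.871 0.902 2.831
v -4.511 0.59 4.566
v -4.953 0.556 2.785
v -4.592 0.245 4.521
v -4.888 0.213 2.71
v -4.528 -0.099 4.446
v -4.69 -0.07 2.618
v -4.329 -0.381 4.354
v -4.391 -0.243 2.525
v -4.03 -0.554 4.261
v -4.043 -0.276 2.447
v -3.683 -0.587 4.183
v -3.707 -0.163 2.398
v -3.347 -0.475 4.133
v -3.441 0.076 2.385
v -3.081 -0.236 4.121
v 1.012 -4.116 -1.572
v 1.769 -2.66 -0.359
v 2.1 -3.96 -2.439
v 2.857 -2.504 -1.226
v 1.703 -5.056 -0.874
v 2.46 -3.6 0.339
v 2.791 -4.9 -1.741
v 3.548 -3.444 -0.528
v 3.386 2.293 -1.147
v 3.853 2.156 -0.78
v 2.474 1.587 -0.253
v 3.766 2.393 -0.681
v 3.604 2.611 -0.674
v 3.399 2.765 -0.761
v 3.191 2.827 -0.925
v 3.022 2.783 -1.132
v 2.925 2.641 -1.343
v 2.919 2.431 -1.515
v 3.006 2.194 -1.614
v 3.168 1.976 -1.62
v 3.373 1.821 -1.534
v 3.581 1.76 -1.37
v 3.75 1.804 -1.163
v 3.847 1.945 -0.952
v -1.153 3.565 -0.954
v -0.727 4.085 -0.096
v -2.18 3.615 0.912
v -2.607 3.095 0.054
v -0.989 4.431 -0.312
v -2.442 3.961 0.695
v -1.284 4.606 -0.656
v -2.737 4.135 0.351
v -1.553 4.574 -1.059
v -3.006 4.104 -0.051
v -1.742 4.343 -1.44
v -3.196 3.872 -0.433
v -1.815 3.957 -1.726
v -3.269 3.487 -0.718
v -1.757 3.494 -1.858
v -3.211 3.024 -0.851
v -1.58 3.045 -1.812
v -3.033 2.575 -0.804
v -1.318 2.699 -1.595
v -2.771 2.229 -0.588
v -1.023 2.525 -1.251
v -2.476 2.054 -0.244
v -0.754 2.556 -0.849
v -2.207 2.086 0.159
v -0.564 2.788 -0.467
v -2.018 2.317 0.54
v -0.491 3.173 -0.182
v -1.945 2.703 0.826
v -0.549 3.636 -0.049
v -2.003 3.166 0.958
f 2 4 1
f 5 2 1
f 1 4 3
f 3 5 1
f 2 8 4
f 6 2 5
f 6 8 2
f 4 8 3
f 7 5 3
f 3 8 7
f 7 6 5
f 8 6 7
f 10 9 13
f 10 13 11
f 11 13 14
f 11 14 12
f 13 9 15
f 13 15 14
f 14 15 16
f 14 16 12
f 15 9 17
f 15 17 16
f 16 17 18
f 16 18 12
f 17 9 19
f 17 19 18
f 18 19 20
f 18 20 12
f 19 9 21
f 19 21 20
f 20 21 22
f 20 22 12
f 21 9 23
f 21 23 22
f 22 23 24
f 22 24 12
f 23 9 25
f 23 25 24
f 24 25 26
f 24 26 12
f 25 9 27
f 25 27 26
f 26 27 28
f 26 28 12
f 27 9 29
f 27 29 28
f 28 29 30
f 28 30 12
f 29 9 31
f 29 31 30
f 30 31 32
f 30 32 12
f 31 9 33
f 31 33 32
f 32 33 34
f 32 34 12
f 33 9 35
f 33 35 34
f 34 35 36
f 34 36 12
f 35 9 37
f 35 37 36
f 36 37 38
f 36 38 12
f 37 9 39
f 37 39 38
f 38 39 40
f 38 40 12
f 39 9 10
f 39 10 40
f 40 10 11
f 40 11 12
f 42 44 41
f 45 42 41
f 41 44 43
f 43 45 41
f 42 48 44
f 46 42 45
f 46 48 42
f 44 48 43
f 47 45 43
f 43 48 47
f 47 46 45
f 48 46 47
f 50 49 52
f 50 52 51
f 52 49 53
f 52 53 51
f 53 49 54
f 53 54 51
f 54 49 55
f 54 55 51
f 55 49 56
f 55 56 51
f 56 49 57
f 56 57 51
f 57 49 58
f 57 58 51
f 58 49 59
f 58 59 51
f 59 49 60
f 59 60 51
f 60 49 61
f 60 61 51
f 61 49 62
f 61 62 51
f 62 49 63
f 62 63 51
f 63 49 64
f 63 64 51
f 64 49 50
f 64 50 51
f 66 65 69
f 66 69 67
f 67 69 70
f 67 70 68
f 69 65 71
f 69 71 70
f 70 71 72
f 70 72 68
f 71 65 73
f 71 73 72
f 72 73 74
f 72 74 68
f 73 65 75
f 73 75 74
f 74 75 76
f 74 76 68
f 75 65 77
f 75 77 76
f 76 77 78
f 76 78 68
f 77 65 79
f 77 79 78
f 78 79 80
f 78 80 68
f 79 65 81
f 79 81 80
f 80 81 82
f 80 82 68
f 81 65 83
f 81 83 82
f 82 83 84
f 82 84 68
f 83 65 85
f 83 85 84
f 84 85 86
f 84 86 68
f 85 65 87
f 85 87 86
f 86 87 88
f 86 88 68
f 87 65 89
f 87 89 88
f 88 89 90
f 88 90 68
f 89 65 91
f 89 91 90
f 90 91 92
f 90 92 68
f 91 65 93
f 91 93 92
f 92 93 94
f 92 94 68
f 93 65 66
f 93 66 94
f 94 66 67
f 94 67 68



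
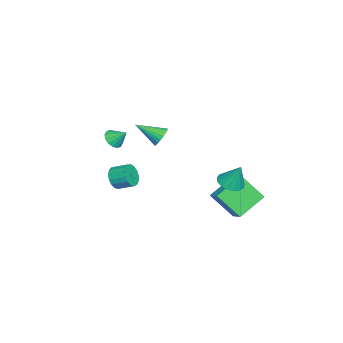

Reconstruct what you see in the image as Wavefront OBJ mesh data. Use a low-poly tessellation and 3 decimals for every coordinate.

v -1.188 -3.468 -3.093
v -0.69 -3.754 -2.55
v -0.595 -2.777 -2.124
v -1.092 -2.492 -2.667
v -0.464 -3.652 -2.835
v -0.369 -2.675 -2.409
v -0.403 -3.507 -3.179
v -0.308 -2.53 -2.753
v -0.523 -3.354 -3.504
v -0.427 -2.377 -3.077
v -0.794 -3.227 -3.734
v -0.699 -2.25 -3.308
v -1.156 -3.155 -3.818
v -1.061 -2.178 -3.391
v -1.525 -3.155 -3.735
v -1.43 -2.178 -3.309
v -1.817 -3.227 -3.506
v -1.721 -2.25 -3.079
v -1.964 -3.354 -3.182
v -1.869 -2.377 -2.755
v -1.934 -3.507 -2.837
v -1.839 -2.531 -2.411
v -1.733 -3.652 -2.552
v -1.638 -2.675 -2.125
v -1.407 -3.754 -2.39
v -1.311 -2.777 -1.964
v -1.03 -3.791 -2.389
v -0.935 -2.814 -1.963
v -1.549 -3.639 -0.127
v -1.133 -3.327 -0.581
v -1.391 -2.841 0.567
v -1.459 -3.2 -0.652
v -1.81 -3.192 -0.583
v -2.09 -3.303 -0.392
v -2.225 -3.504 -0.129
v -2.179 -3.742 0.133
v -1.964 -3.952 0.326
v -1.638 -4.078 0.397
v -1.287 -4.087 0.328
v -1.007 -3.976 0.137
v -0.872 -3.774 -0.125
v -0.918 -3.537 -0.388
v 1.061 3.6 -1.136
v 1.525 2.967 -0.935
v 1.279 4.2 0.256
v 1.776 3.222 -1.084
v 1.863 3.564 -1.245
v 1.767 3.914 -1.381
v 1.509 4.193 -1.46
v 1.148 4.335 -1.465
v 0.768 4.309 -1.395
v 0.455 4.121 -1.265
v 0.281 3.814 -1.106
v 0.285 3.458 -0.953
v 0.468 3.134 -0.842
v 0.786 2.917 -0.798
v 1.168 2.857 -0.832
v -0.663 2.102 -3.449
v -2.039 3.189 -2.508
v -0.636 3.429 -4.945
v -2.012 4.517 -4.004
v 0.132 2.663 -2.936
v -1.244 3.751 -1.995
v 0.159 3.991 -4.432
v -1.217 5.078 -3.491
v 3.084 0.225 3.075
v 3.301 -0.08 2.532
v 3.156 -1.165 3.885
v 3.523 -0.006 2.639
v 3.678 0.103 2.813
v 3.743 0.231 3.027
v 3.707 0.358 3.249
v 3.577 0.464 3.443
v 3.372 0.535 3.582
v 3.123 0.558 3.644
v 2.868 0.53 3.619
v 2.646 0.456 3.511
v 2.491 0.347 3.337
v 2.426 0.219 3.124
v 2.462 0.092 2.902
v 2.592 -0.014 2.707
v 2.797 -0.085 2.569
v 3.046 -0.108 2.507
f 2 1 5
f 2 5 3
f 3 5 6
f 3 6 4
f 5 1 7
f 5 7 6
f 6 7 8
f 6 8 4
f 7 1 9
f 7 9 8
f 8 9 10
f 8 10 4
f 9 1 11
f 9 11 10
f 10 11 12
f 10 12 4
f 11 1 13
f 11 13 12
f 12 13 14
f 12 14 4
f 13 1 15
f 13 15 14
f 14 15 16
f 14 16 4
f 15 1 17
f 15 17 16
f 16 17 18
f 16 18 4
f 17 1 19
f 17 19 18
f 18 19 20
f 18 20 4
f 19 1 21
f 19 21 20
f 20 21 22
f 20 22 4
f 21 1 23
f 21 23 22
f 22 23 24
f 22 24 4
f 23 1 25
f 23 25 24
f 24 25 26
f 24 26 4
f 25 1 27
f 25 27 26
f 26 27 28
f 26 28 4
f 27 1 2
f 27 2 28
f 28 2 3
f 28 3 4
f 30 29 32
f 30 32 31
f 32 29 33
f 32 33 31
f 33 29 34
f 33 34 31
f 34 29 35
f 34 35 31
f 35 29 36
f 35 36 31
f 36 29 37
f 36 37 31
f 37 29 38
f 37 38 31
f 38 29 39
f 38 39 31
f 39 29 40
f 39 40 31
f 40 29 41
f 40 41 31
f 41 29 42
f 41 42 31
f 42 29 30
f 42 30 31
f 44 43 46
f 44 46 45
f 46 43 47
f 46 47 45
f 47 43 48
f 47 48 45
f 48 43 49
f 48 49 45
f 49 43 50
f 49 50 45
f 50 43 51
f 50 51 45
f 51 43 52
f 51 52 45
f 52 43 53
f 52 53 45
f 53 43 54
f 53 54 45
f 54 43 55
f 54 55 45
f 55 43 56
f 55 56 45
f 56 43 57
f 56 57 45
f 57 43 44
f 57 44 45
f 59 61 58
f 62 59 58
f 58 61 60
f 60 62 58
f 59 65 61
f 63 59 62
f 63 65 59
f 61 65 60
f 64 62 60
f 60 65 64
f 64 63 62
f 65 63 64
f 67 66 69
f 67 69 68
f 69 66 70
f 69 70 68
f 70 66 71
f 70 71 68
f 71 66 72
f 71 72 68
f 72 66 73
f 72 73 68
f 73 66 74
f 73 74 68
f 74 66 75
f 74 75 68
f 75 66 76
f 75 76 68
f 76 66 77
f 76 77 68
f 77 66 78
f 77 78 68
f 78 66 79
f 78 79 68
f 79 66 80
f 79 80 68
f 80 66 81
f 80 81 68
f 81 66 82
f 81 82 68
f 82 66 83
f 82 83 68
f 83 66 67
f 83 67 68



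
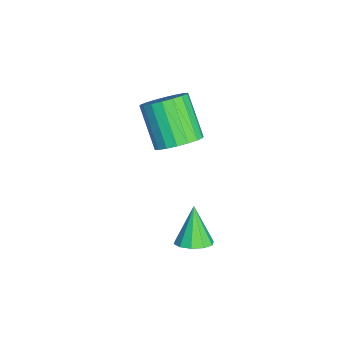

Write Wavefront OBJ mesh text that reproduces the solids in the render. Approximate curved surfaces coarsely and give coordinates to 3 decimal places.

v -1.055 -1.094 1.241
v -0.489 -0.8 1.848
v -1.66 -1.312 3.186
v -2.225 -1.606 2.579
v -0.71 -0.485 1.775
v -1.881 -0.997 3.113
v -1 -0.291 1.596
v -2.17 -0.803 2.935
v -1.3 -0.256 1.347
v -2.47 -0.767 2.686
v -1.552 -0.386 1.077
v -2.722 -0.898 2.416
v -1.705 -0.657 0.84
v -2.875 -1.169 2.178
v -1.729 -1.015 0.681
v -2.9 -1.527 2.02
v -1.62 -1.388 0.634
v -2.791 -1.9 1.972
v -1.399 -1.703 0.707
v -2.57 -2.215 2.045
v -1.11 -1.897 0.885
v -2.28 -2.409 2.224
v -0.81 -1.933 1.134
v -1.98 -2.444 2.473
v -0.558 -1.802 1.404
v -1.728 -2.314 2.743
v -0.405 -1.531 1.642
v -1.575 -2.043 2.98
v -0.38 -1.173 1.8
v -1.551 -1.685 3.139
v 2.224 -0.668 -0.939
v 2.637 -1.144 -0.684
v 1.456 -0.652 0.339
v 2.8 -0.768 -0.591
v 2.742 -0.353 -0.631
v 2.486 -0.059 -0.789
v 2.13 0.002 -1.003
v 1.81 -0.193 -1.193
v 1.647 -0.569 -1.286
v 1.705 -0.983 -1.246
v 1.961 -1.277 -1.088
v 2.317 -1.339 -0.874
f 2 1 5
f 2 5 3
f 3 5 6
f 3 6 4
f 5 1 7
f 5 7 6
f 6 7 8
f 6 8 4
f 7 1 9
f 7 9 8
f 8 9 10
f 8 10 4
f 9 1 11
f 9 11 10
f 10 11 12
f 10 12 4
f 11 1 13
f 11 13 12
f 12 13 14
f 12 14 4
f 13 1 15
f 13 15 14
f 14 15 16
f 14 16 4
f 15 1 17
f 15 17 16
f 16 17 18
f 16 18 4
f 17 1 19
f 17 19 18
f 18 19 20
f 18 20 4
f 19 1 21
f 19 21 20
f 20 21 22
f 20 22 4
f 21 1 23
f 21 23 22
f 22 23 24
f 22 24 4
f 23 1 25
f 23 25 24
f 24 25 26
f 24 26 4
f 25 1 27
f 25 27 26
f 26 27 28
f 26 28 4
f 27 1 29
f 27 29 28
f 28 29 30
f 28 30 4
f 29 1 2
f 29 2 30
f 30 2 3
f 30 3 4
f 32 31 34
f 32 34 33
f 34 31 35
f 34 35 33
f 35 31 36
f 35 36 33
f 36 31 37
f 36 37 33
f 37 31 38
f 37 38 33
f 38 31 39
f 38 39 33
f 39 31 40
f 39 40 33
f 40 31 41
f 40 41 33
f 41 31 42
f 41 42 33
f 42 31 32
f 42 32 33



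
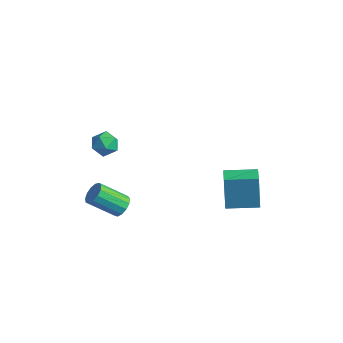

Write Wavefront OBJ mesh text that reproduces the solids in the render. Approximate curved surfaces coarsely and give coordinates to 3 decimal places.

v 2.434 2.497 -4.169
v 2.041 2.754 -2.082
v 1.625 3.304 -4.421
v 1.232 3.561 -2.333
v 3.748 3.839 -4.087
v 3.355 4.096 -1.999
v 2.939 4.646 -4.338
v 2.546 4.903 -2.251
v -1.161 -2.759 3.706
v -0.355 -2.906 3.748
v -1.245 -3.534 2.632
v -0.439 -3.681 2.674
v -0.942 -3.985 3.246
v -0.89 -3.506 3.91
v -0.71 -2.934 2.47
v -0.658 -2.455 3.134
v -0.076 -3.014 2.985
v -0.22 -3.663 3.464
v -1.38 -2.777 2.916
v -1.524 -3.426 3.395
v -0.713 -2.205 -2.85
v -0.195 -2.69 -2.826
v -1.249 -3.76 -1.647
v -1.767 -3.275 -1.67
v -0.122 -2.433 -2.528
v -1.177 -3.503 -1.349
v -0.237 -2.103 -2.332
v -1.292 -3.174 -1.153
v -0.503 -1.806 -2.301
v -1.558 -2.877 -1.121
v -0.836 -1.636 -2.443
v -1.89 -2.706 -1.264
v -1.129 -1.646 -2.715
v -2.184 -2.716 -1.536
v -1.291 -1.833 -3.029
v -2.345 -2.904 -1.85
v -1.268 -2.139 -3.287
v -2.323 -3.209 -2.108
v -1.07 -2.465 -3.405
v -2.124 -3.536 -2.226
v -0.758 -2.709 -3.347
v -1.812 -3.779 -2.168
v -0.431 -2.793 -3.132
v -1.486 -3.863 -1.952
f 2 4 1
f 5 2 1
f 1 4 3
f 3 5 1
f 2 8 4
f 6 2 5
f 6 8 2
f 4 8 3
f 7 5 3
f 3 8 7
f 7 6 5
f 8 6 7
f 9 20 14
f 9 14 10
f 9 10 16
f 9 16 19
f 9 19 20
f 10 14 18
f 14 20 13
f 20 19 11
f 19 16 15
f 16 10 17
f 12 18 13
f 12 13 11
f 12 11 15
f 12 15 17
f 12 17 18
f 13 18 14
f 11 13 20
f 15 11 19
f 17 15 16
f 18 17 10
f 22 21 25
f 22 25 23
f 23 25 26
f 23 26 24
f 25 21 27
f 25 27 26
f 26 27 28
f 26 28 24
f 27 21 29
f 27 29 28
f 28 29 30
f 28 30 24
f 29 21 31
f 29 31 30
f 30 31 32
f 30 32 24
f 31 21 33
f 31 33 32
f 32 33 34
f 32 34 24
f 33 21 35
f 33 35 34
f 34 35 36
f 34 36 24
f 35 21 37
f 35 37 36
f 36 37 38
f 36 38 24
f 37 21 39
f 37 39 38
f 38 39 40
f 38 40 24
f 39 21 41
f 39 41 40
f 40 41 42
f 40 42 24
f 41 21 43
f 41 43 42
f 42 43 44
f 42 44 24
f 43 21 22
f 43 22 44
f 44 22 23
f 44 23 24



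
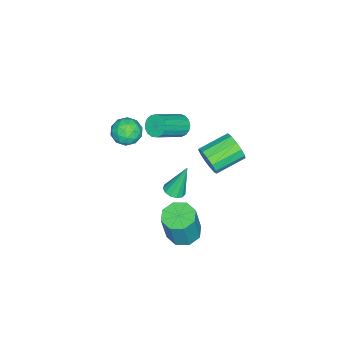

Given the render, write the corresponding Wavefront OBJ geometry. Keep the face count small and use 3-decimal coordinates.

v 3.365 2.921 2.722
v 3.746 3.093 3.44
v 2.455 4.05 3.895
v 2.075 3.879 3.178
v 3.882 3.422 3.136
v 2.592 4.379 3.592
v 3.855 3.591 2.702
v 2.564 4.549 3.157
v 3.672 3.548 2.273
v 2.381 4.506 2.728
v 3.392 3.306 1.988
v 2.101 4.264 2.443
v 3.103 2.942 1.935
v 1.812 3.899 2.39
v 2.898 2.571 2.133
v 1.607 3.529 2.588
v 2.841 2.312 2.518
v 1.55 3.269 2.973
v 2.95 2.246 2.967
v 1.66 3.203 3.423
v 3.192 2.394 3.34
v 1.901 3.351 3.795
v 3.488 2.71 3.516
v 2.198 3.667 3.971
v 0.54 -2.133 0.725
v 1.272 -1.728 1.007
v 1.308 -3.292 0.393
v 2.04 -2.887 0.675
v 1.419 -3.128 1.254
v 0.944 -2.413 1.459
v 1.636 -2.607 -0.059
v 1.161 -1.892 0.146
v 1.95 -2.021 0.522
v 1.815 -2.343 1.334
v 0.765 -2.677 0.066
v 0.63 -2.999 0.878
v 0.838 -1.829 0.895
v 1.742 -3.191 0.505
v 1.376 -3.333 0.845
v 1.807 -3.095 1.011
v 0.645 -2.231 1.161
v 1.076 -1.993 1.327
v 1.162 -2.816 1.472
v 1.504 -3.027 0.073
v 1.935 -2.789 0.239
v 0.773 -1.925 0.389
v 1.204 -1.687 0.555
v 1.418 -2.204 -0.072
v 1.667 -1.763 0.776
v 2.119 -2.444 0.581
v 1.881 -2.28 0.149
v 1.602 -1.859 0.27
v 1.588 -1.953 1.253
v 2.04 -2.633 1.058
v 1.674 -2.776 1.398
v 1.395 -2.355 1.519
v 1.987 -2.125 0.968
v 0.54 -2.387 0.342
v 0.992 -3.067 0.147
v 1.185 -2.665 -0.119
v 0.906 -2.244 0.002
v 0.461 -2.576 0.819
v 0.913 -3.257 0.624
v 0.978 -3.161 1.13
v 0.699 -2.74 1.251
v 0.593 -2.895 0.432
v 3.242 1.622 -4.246
v 3.909 2.236 -4.401
v 4.426 2.172 -2.429
v 3.758 1.558 -2.274
v 3.297 2.54 -4.231
v 3.814 2.476 -2.258
v 2.653 2.307 -4.07
v 3.169 2.242 -2.097
v 2.353 1.672 -4.012
v 2.87 1.607 -2.039
v 2.574 1.008 -4.091
v 3.091 0.944 -2.119
v 3.186 0.704 -4.262
v 3.703 0.64 -2.289
v 3.831 0.938 -4.423
v 4.347 0.873 -2.45
v 4.13 1.573 -4.481
v 4.647 1.508 -2.508
v -0.209 -0.208 0.805
v 0.062 -0.5 0.254
v 1.54 -1.184 1.345
v 1.269 -0.892 1.895
v 0.196 -0.204 0.258
v 1.674 -0.888 1.349
v 0.237 0.092 0.388
v 1.715 -0.592 1.479
v 0.176 0.319 0.613
v 1.654 -0.365 1.704
v 0.027 0.425 0.882
v 1.505 -0.259 1.973
v -0.177 0.386 1.133
v 1.301 -0.298 2.224
v -0.387 0.211 1.309
v 1.09 -0.473 2.4
v -0.557 -0.06 1.369
v 0.921 -0.744 2.46
v -0.647 -0.365 1.3
v 0.83 -1.049 2.391
v -0.637 -0.634 1.118
v 0.841 -1.318 2.208
v -0.529 -0.805 0.863
v 0.949 -1.489 1.954
v -0.347 -0.84 0.595
v 1.131 -1.524 1.686
v -0.134 -0.73 0.375
v 1.344 -1.414 1.466
v 2.037 0.523 -2.335
v 2.527 0.886 -2.33
v 1.623 1.057 -0.505
v 2.266 1.078 -2.445
v 1.932 1.093 -2.525
v 1.631 0.927 -2.545
v 1.46 0.633 -2.498
v 1.471 0.304 -2.399
v 1.663 0.045 -2.28
v 1.973 -0.063 -2.178
v 2.303 0.015 -2.126
v 2.549 0.255 -2.14
v 2.633 0.579 -2.216
f 2 1 5
f 2 5 3
f 3 5 6
f 3 6 4
f 5 1 7
f 5 7 6
f 6 7 8
f 6 8 4
f 7 1 9
f 7 9 8
f 8 9 10
f 8 10 4
f 9 1 11
f 9 11 10
f 10 11 12
f 10 12 4
f 11 1 13
f 11 13 12
f 12 13 14
f 12 14 4
f 13 1 15
f 13 15 14
f 14 15 16
f 14 16 4
f 15 1 17
f 15 17 16
f 16 17 18
f 16 18 4
f 17 1 19
f 17 19 18
f 18 19 20
f 18 20 4
f 19 1 21
f 19 21 20
f 20 21 22
f 20 22 4
f 21 1 23
f 21 23 22
f 22 23 24
f 22 24 4
f 23 1 2
f 23 2 24
f 24 2 3
f 24 3 4
f 25 62 41
f 62 36 65
f 41 65 30
f 62 65 41
f 25 41 37
f 41 30 42
f 37 42 26
f 41 42 37
f 25 37 46
f 37 26 47
f 46 47 32
f 37 47 46
f 25 46 58
f 46 32 61
f 58 61 35
f 46 61 58
f 25 58 62
f 58 35 66
f 62 66 36
f 58 66 62
f 26 42 53
f 42 30 56
f 53 56 34
f 42 56 53
f 30 65 43
f 65 36 64
f 43 64 29
f 65 64 43
f 36 66 63
f 66 35 59
f 63 59 27
f 66 59 63
f 35 61 60
f 61 32 48
f 60 48 31
f 61 48 60
f 32 47 52
f 47 26 49
f 52 49 33
f 47 49 52
f 28 54 40
f 54 34 55
f 40 55 29
f 54 55 40
f 28 40 38
f 40 29 39
f 38 39 27
f 40 39 38
f 28 38 45
f 38 27 44
f 45 44 31
f 38 44 45
f 28 45 50
f 45 31 51
f 50 51 33
f 45 51 50
f 28 50 54
f 50 33 57
f 54 57 34
f 50 57 54
f 29 55 43
f 55 34 56
f 43 56 30
f 55 56 43
f 27 39 63
f 39 29 64
f 63 64 36
f 39 64 63
f 31 44 60
f 44 27 59
f 60 59 35
f 44 59 60
f 33 51 52
f 51 31 48
f 52 48 32
f 51 48 52
f 34 57 53
f 57 33 49
f 53 49 26
f 57 49 53
f 68 67 71
f 68 71 69
f 69 71 72
f 69 72 70
f 71 67 73
f 71 73 72
f 72 73 74
f 72 74 70
f 73 67 75
f 73 75 74
f 74 75 76
f 74 76 70
f 75 67 77
f 75 77 76
f 76 77 78
f 76 78 70
f 77 67 79
f 77 79 78
f 78 79 80
f 78 80 70
f 79 67 81
f 79 81 80
f 80 81 82
f 80 82 70
f 81 67 83
f 81 83 82
f 82 83 84
f 82 84 70
f 83 67 68
f 83 68 84
f 84 68 69
f 84 69 70
f 86 85 89
f 86 89 87
f 87 89 90
f 87 90 88
f 89 85 91
f 89 91 90
f 90 91 92
f 90 92 88
f 91 85 93
f 91 93 92
f 92 93 94
f 92 94 88
f 93 85 95
f 93 95 94
f 94 95 96
f 94 96 88
f 95 85 97
f 95 97 96
f 96 97 98
f 96 98 88
f 97 85 99
f 97 99 98
f 98 99 100
f 98 100 88
f 99 85 101
f 99 101 100
f 100 101 102
f 100 102 88
f 101 85 103
f 101 103 102
f 102 103 104
f 102 104 88
f 103 85 105
f 103 105 104
f 104 105 106
f 104 106 88
f 105 85 107
f 105 107 106
f 106 107 108
f 106 108 88
f 107 85 109
f 107 109 108
f 108 109 110
f 108 110 88
f 109 85 111
f 109 111 110
f 110 111 112
f 110 112 88
f 111 85 86
f 111 86 112
f 112 86 87
f 112 87 88
f 114 113 116
f 114 116 115
f 116 113 117
f 116 117 115
f 117 113 118
f 117 118 115
f 118 113 119
f 118 119 115
f 119 113 120
f 119 120 115
f 120 113 121
f 120 121 115
f 121 113 122
f 121 122 115
f 122 113 123
f 122 123 115
f 123 113 124
f 123 124 115
f 124 113 125
f 124 125 115
f 125 113 114
f 125 114 115



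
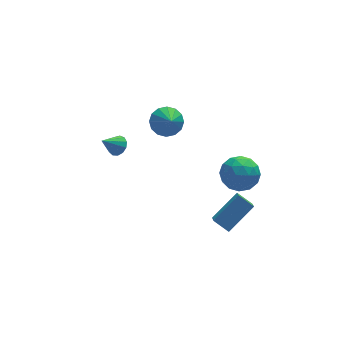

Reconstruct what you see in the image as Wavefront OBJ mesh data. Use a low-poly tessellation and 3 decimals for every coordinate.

v -3.381 1.862 -0.778
v -2.881 1.644 -0.34
v -4.359 1.578 0.198
v -2.926 2.03 -0.273
v -3.116 2.363 -0.366
v -3.39 2.537 -0.59
v -3.661 2.497 -0.873
v -3.843 2.255 -1.127
v -3.879 1.889 -1.269
v -3.756 1.514 -1.255
v -3.514 1.25 -1.09
v -3.23 1.18 -0.825
v -2.994 1.327 -0.546
v 1.388 -4.6 -3.787
v 0.679 -3.959 -3.203
v 1.623 -3.55 -4.653
v 0.913 -2.91 -4.068
v 3.027 -3.93 -2.532
v 2.317 -3.29 -1.947
v 3.261 -2.881 -3.397
v 2.552 -2.24 -2.813
v 0.149 4.268 -1.606
v 0.934 3.811 -2.133
v 0.191 3.332 -0.734
v 1.177 4.148 -1.783
v 1.145 4.518 -1.386
v 0.846 4.82 -1.047
v 0.36 4.974 -0.859
v -0.182 4.939 -0.87
v -0.636 4.725 -1.079
v -0.879 4.387 -1.429
v -0.847 4.018 -1.827
v -0.547 3.716 -2.165
v -0.062 3.561 -2.354
v 0.481 3.596 -2.342
v 1.694 -2.081 -0.072
v 2.754 -2.167 0.525
v 2.246 -3.553 -1.265
v 3.306 -3.639 -0.668
v 2.269 -3.968 -0.118
v 1.927 -3.059 0.619
v 3.073 -2.661 -1.359
v 2.731 -1.752 -0.622
v 3.606 -2.526 -0.271
v 3.109 -3.334 0.496
v 1.891 -2.386 -1.236
v 1.394 -3.194 -0.469
v 2.176 -1.995 0.331
v 2.824 -3.725 -1.071
v 2.214 -3.919 -0.748
v 2.838 -3.969 -0.398
v 1.69 -2.519 0.387
v 2.313 -2.57 0.737
v 2.027 -3.628 0.359
v 2.687 -3.15 -1.477
v 3.31 -3.201 -1.127
v 2.162 -1.751 -0.342
v 2.786 -1.801 0.008
v 2.973 -2.092 -1.099
v 3.3 -2.256 0.214
v 3.624 -3.121 -0.487
v 3.487 -2.547 -0.893
v 3.286 -2.012 -0.46
v 3.008 -2.731 0.665
v 3.332 -3.596 -0.036
v 2.722 -3.79 0.287
v 2.522 -3.255 0.72
v 3.508 -2.942 0.197
v 1.668 -2.124 -0.704
v 1.992 -2.989 -1.405
v 2.478 -2.465 -1.46
v 2.278 -1.93 -1.027
v 1.376 -2.599 -0.253
v 1.7 -3.464 -0.954
v 1.714 -3.708 -0.28
v 1.513 -3.173 0.153
v 1.492 -2.778 -0.937
f 2 1 4
f 2 4 3
f 4 1 5
f 4 5 3
f 5 1 6
f 5 6 3
f 6 1 7
f 6 7 3
f 7 1 8
f 7 8 3
f 8 1 9
f 8 9 3
f 9 1 10
f 9 10 3
f 10 1 11
f 10 11 3
f 11 1 12
f 11 12 3
f 12 1 13
f 12 13 3
f 13 1 2
f 13 2 3
f 15 17 14
f 18 15 14
f 14 17 16
f 16 18 14
f 15 21 17
f 19 15 18
f 19 21 15
f 17 21 16
f 20 18 16
f 16 21 20
f 20 19 18
f 21 19 20
f 23 22 25
f 23 25 24
f 25 22 26
f 25 26 24
f 26 22 27
f 26 27 24
f 27 22 28
f 27 28 24
f 28 22 29
f 28 29 24
f 29 22 30
f 29 30 24
f 30 22 31
f 30 31 24
f 31 22 32
f 31 32 24
f 32 22 33
f 32 33 24
f 33 22 34
f 33 34 24
f 34 22 35
f 34 35 24
f 35 22 23
f 35 23 24
f 36 73 52
f 73 47 76
f 52 76 41
f 73 76 52
f 36 52 48
f 52 41 53
f 48 53 37
f 52 53 48
f 36 48 57
f 48 37 58
f 57 58 43
f 48 58 57
f 36 57 69
f 57 43 72
f 69 72 46
f 57 72 69
f 36 69 73
f 69 46 77
f 73 77 47
f 69 77 73
f 37 53 64
f 53 41 67
f 64 67 45
f 53 67 64
f 41 76 54
f 76 47 75
f 54 75 40
f 76 75 54
f 47 77 74
f 77 46 70
f 74 70 38
f 77 70 74
f 46 72 71
f 72 43 59
f 71 59 42
f 72 59 71
f 43 58 63
f 58 37 60
f 63 60 44
f 58 60 63
f 39 65 51
f 65 45 66
f 51 66 40
f 65 66 51
f 39 51 49
f 51 40 50
f 49 50 38
f 51 50 49
f 39 49 56
f 49 38 55
f 56 55 42
f 49 55 56
f 39 56 61
f 56 42 62
f 61 62 44
f 56 62 61
f 39 61 65
f 61 44 68
f 65 68 45
f 61 68 65
f 40 66 54
f 66 45 67
f 54 67 41
f 66 67 54
f 38 50 74
f 50 40 75
f 74 75 47
f 50 75 74
f 42 55 71
f 55 38 70
f 71 70 46
f 55 70 71
f 44 62 63
f 62 42 59
f 63 59 43
f 62 59 63
f 45 68 64
f 68 44 60
f 64 60 37
f 68 60 64



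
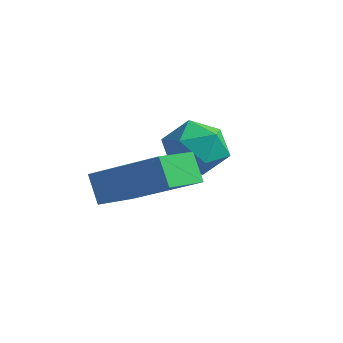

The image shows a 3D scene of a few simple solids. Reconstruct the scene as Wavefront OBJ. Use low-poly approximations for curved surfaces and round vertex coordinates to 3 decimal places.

v -1.932 -0.486 -3.633
v -1.338 -0.251 -4.243
v -1.122 -1.609 -3.277
v -0.528 -1.374 -3.887
v -0.639 -0.878 -3.165
v -1.139 -0.184 -3.385
v -1.321 -1.676 -4.135
v -1.821 -0.982 -4.355
v -0.96 -0.987 -4.553
v -0.539 -0.494 -3.954
v -1.921 -1.366 -3.566
v -1.5 -0.873 -2.967
v -1.836 -3.836 -3.801
v -0.058 -3.408 -2.811
v -1.956 -2.602 -4.119
v -0.178 -2.174 -3.129
v -1.382 -3.986 -4.551
v 0.396 -3.558 -3.561
v -1.502 -2.752 -4.869
v 0.276 -2.324 -3.879
f 1 12 6
f 1 6 2
f 1 2 8
f 1 8 11
f 1 11 12
f 2 6 10
f 6 12 5
f 12 11 3
f 11 8 7
f 8 2 9
f 4 10 5
f 4 5 3
f 4 3 7
f 4 7 9
f 4 9 10
f 5 10 6
f 3 5 12
f 7 3 11
f 9 7 8
f 10 9 2
f 14 16 13
f 17 14 13
f 13 16 15
f 15 17 13
f 14 20 16
f 18 14 17
f 18 20 14
f 16 20 15
f 19 17 15
f 15 20 19
f 19 18 17
f 20 18 19



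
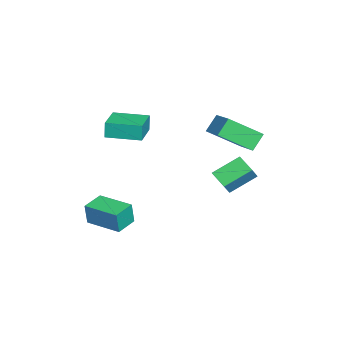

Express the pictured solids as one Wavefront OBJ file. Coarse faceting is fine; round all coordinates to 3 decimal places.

v -3.873 3.451 1.324
v -3.544 1.708 2.449
v -4.52 3.883 2.184
v -4.192 2.141 3.309
v -2.088 4.359 2.211
v -1.76 2.617 3.336
v -2.736 4.792 3.071
v -2.407 3.049 4.196
v -2.618 3.125 -1.447
v -3.402 2.352 -1.021
v -3.428 4.43 -0.567
v -4.212 3.657 -0.142
v -1.968 2.943 -0.578
v -2.752 2.17 -0.153
v -2.778 4.248 0.301
v -3.562 3.475 0.727
v -0.405 -3.024 -2.212
v -0.344 -3.129 -0.958
v 0.443 -1.205 -2.102
v 0.504 -1.31 -0.848
v 0.736 -3.55 -2.312
v 0.797 -3.655 -1.058
v 1.584 -1.731 -2.202
v 1.645 -1.836 -0.948
v -4.192 -3.324 1.821
v -4.325 -3.325 2.802
v -4.17 -1.374 1.824
v -4.302 -1.375 2.806
v -2.458 -3.345 2.054
v -2.59 -3.346 3.036
v -2.435 -1.395 2.058
v -2.568 -1.396 3.039
f 2 4 1
f 5 2 1
f 1 4 3
f 3 5 1
f 2 8 4
f 6 2 5
f 6 8 2
f 4 8 3
f 7 5 3
f 3 8 7
f 7 6 5
f 8 6 7
f 10 12 9
f 13 10 9
f 9 12 11
f 11 13 9
f 10 16 12
f 14 10 13
f 14 16 10
f 12 16 11
f 15 13 11
f 11 16 15
f 15 14 13
f 16 14 15
f 18 20 17
f 21 18 17
f 17 20 19
f 19 21 17
f 18 24 20
f 22 18 21
f 22 24 18
f 20 24 19
f 23 21 19
f 19 24 23
f 23 22 21
f 24 22 23
f 26 28 25
f 29 26 25
f 25 28 27
f 27 29 25
f 26 32 28
f 30 26 29
f 30 32 26
f 28 32 27
f 31 29 27
f 27 32 31
f 31 30 29
f 32 30 31



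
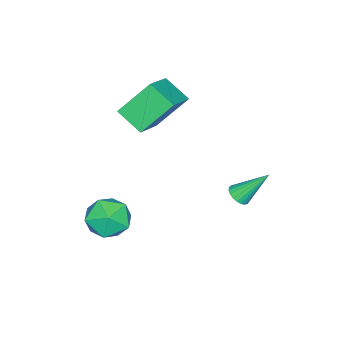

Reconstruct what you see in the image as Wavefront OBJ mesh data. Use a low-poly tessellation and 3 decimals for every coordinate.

v -2.981 -3.254 0.796
v -3.986 -2.146 2.408
v -2.782 -1.941 0.017
v -3.787 -0.832 1.629
v -1.133 -2.968 1.751
v -2.138 -1.859 3.363
v -0.934 -1.654 0.972
v -1.939 -0.546 2.584
v 1.499 -0.976 -1.911
v 2.115 -0.448 -2.808
v 1.865 -2.732 -2.692
v 2.481 -2.204 -3.589
v 2.925 -2.196 -2.465
v 2.699 -1.111 -1.982
v 1.281 -2.069 -3.518
v 1.055 -0.984 -3.035
v 1.98 -1.124 -3.801
v 2.996 -1.203 -3.15
v 0.984 -1.977 -2.35
v 2 -2.056 -1.699
v -1.675 2.899 -1.979
v -1.394 2.542 -1.586
v -2.265 4.061 -0.501
v -1.216 2.707 -1.644
v -1.117 2.904 -1.76
v -1.114 3.101 -1.914
v -1.209 3.262 -2.079
v -1.384 3.361 -2.226
v -1.61 3.38 -2.331
v -1.847 3.316 -2.375
v -2.054 3.179 -2.35
v -2.196 2.994 -2.261
v -2.248 2.793 -2.124
v -2.201 2.61 -1.961
v -2.063 2.477 -1.801
v -1.858 2.416 -1.672
v -1.622 2.44 -1.596
f 2 4 1
f 5 2 1
f 1 4 3
f 3 5 1
f 2 8 4
f 6 2 5
f 6 8 2
f 4 8 3
f 7 5 3
f 3 8 7
f 7 6 5
f 8 6 7
f 9 20 14
f 9 14 10
f 9 10 16
f 9 16 19
f 9 19 20
f 10 14 18
f 14 20 13
f 20 19 11
f 19 16 15
f 16 10 17
f 12 18 13
f 12 13 11
f 12 11 15
f 12 15 17
f 12 17 18
f 13 18 14
f 11 13 20
f 15 11 19
f 17 15 16
f 18 17 10
f 22 21 24
f 22 24 23
f 24 21 25
f 24 25 23
f 25 21 26
f 25 26 23
f 26 21 27
f 26 27 23
f 27 21 28
f 27 28 23
f 28 21 29
f 28 29 23
f 29 21 30
f 29 30 23
f 30 21 31
f 30 31 23
f 31 21 32
f 31 32 23
f 32 21 33
f 32 33 23
f 33 21 34
f 33 34 23
f 34 21 35
f 34 35 23
f 35 21 36
f 35 36 23
f 36 21 37
f 36 37 23
f 37 21 22
f 37 22 23

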